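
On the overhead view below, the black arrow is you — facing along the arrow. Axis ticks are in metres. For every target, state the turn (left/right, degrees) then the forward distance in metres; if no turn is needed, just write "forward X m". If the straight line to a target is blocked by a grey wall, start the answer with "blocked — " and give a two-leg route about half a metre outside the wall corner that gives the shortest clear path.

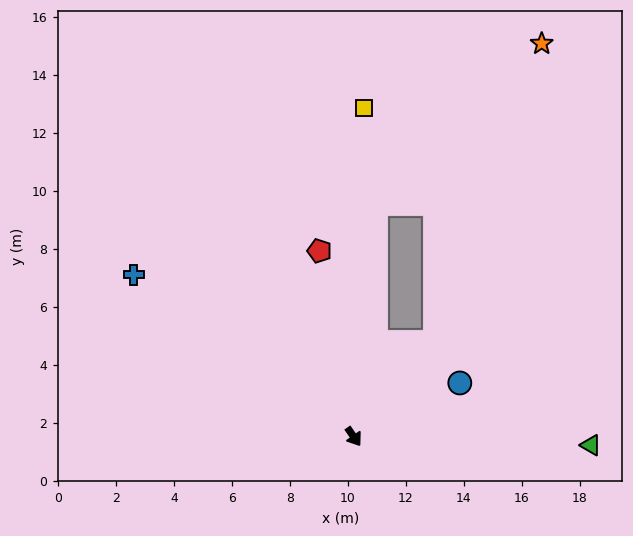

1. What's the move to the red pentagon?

turn left 156°, forward 6.5 m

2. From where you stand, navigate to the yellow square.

turn left 143°, forward 11.3 m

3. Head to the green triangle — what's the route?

turn left 53°, forward 8.2 m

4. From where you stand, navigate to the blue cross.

turn right 161°, forward 9.4 m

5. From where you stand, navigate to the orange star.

blocked — turn left 105°, forward 4.3 m, then turn left 20°, forward 10.9 m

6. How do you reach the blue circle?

turn left 82°, forward 4.1 m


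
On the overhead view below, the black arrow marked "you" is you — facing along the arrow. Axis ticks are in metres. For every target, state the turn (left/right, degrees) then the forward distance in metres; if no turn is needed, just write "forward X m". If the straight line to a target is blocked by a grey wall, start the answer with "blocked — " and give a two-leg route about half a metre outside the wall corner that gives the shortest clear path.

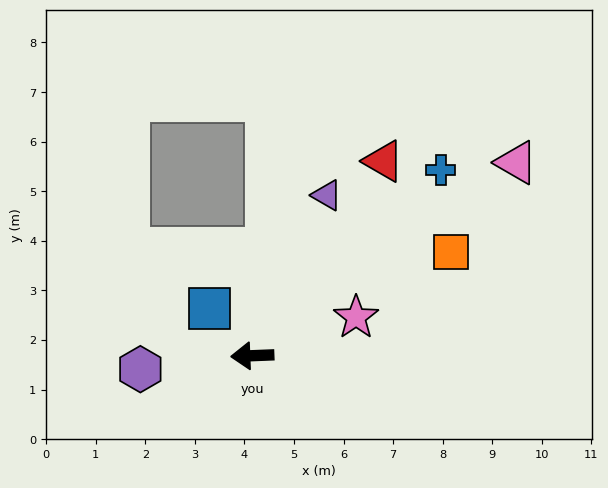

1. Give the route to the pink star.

turn right 162°, forward 2.2 m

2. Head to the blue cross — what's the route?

turn right 138°, forward 5.3 m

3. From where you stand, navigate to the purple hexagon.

turn left 5°, forward 2.3 m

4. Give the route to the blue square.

turn right 50°, forward 1.3 m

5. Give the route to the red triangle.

turn right 126°, forward 4.7 m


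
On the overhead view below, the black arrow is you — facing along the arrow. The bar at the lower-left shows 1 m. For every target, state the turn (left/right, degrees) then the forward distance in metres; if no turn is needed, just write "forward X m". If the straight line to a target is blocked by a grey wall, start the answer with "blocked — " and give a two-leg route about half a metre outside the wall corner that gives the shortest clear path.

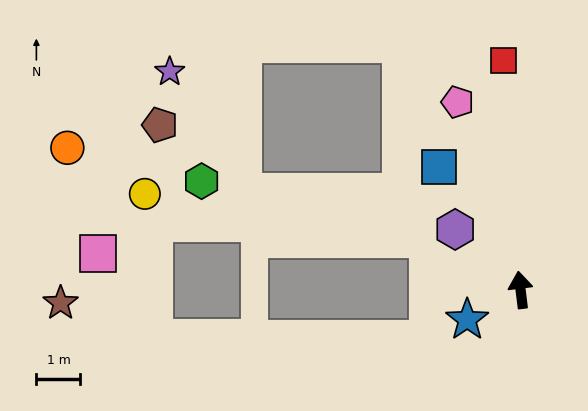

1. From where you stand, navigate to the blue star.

turn left 112°, forward 1.4 m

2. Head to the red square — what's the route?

turn right 3°, forward 5.2 m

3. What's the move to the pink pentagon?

turn left 11°, forward 4.5 m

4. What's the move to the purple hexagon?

turn left 40°, forward 2.0 m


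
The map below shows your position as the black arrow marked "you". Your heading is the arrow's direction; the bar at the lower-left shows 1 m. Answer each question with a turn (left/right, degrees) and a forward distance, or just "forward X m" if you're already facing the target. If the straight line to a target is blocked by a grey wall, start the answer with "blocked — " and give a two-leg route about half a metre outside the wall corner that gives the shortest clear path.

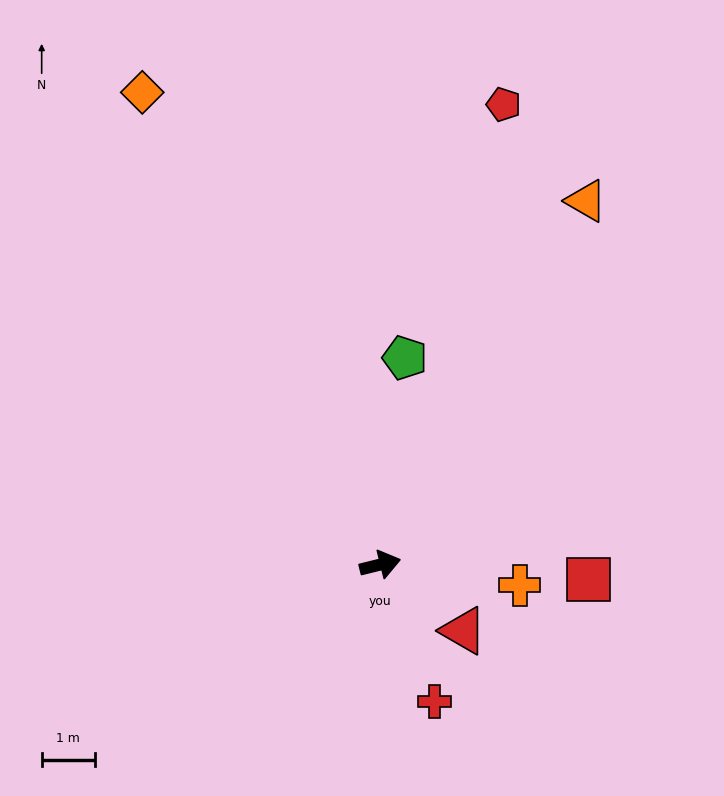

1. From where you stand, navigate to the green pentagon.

turn left 69°, forward 3.9 m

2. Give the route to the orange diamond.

turn left 103°, forward 10.0 m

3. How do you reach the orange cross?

turn right 22°, forward 2.7 m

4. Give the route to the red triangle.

turn right 52°, forward 2.0 m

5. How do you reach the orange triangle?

turn left 47°, forward 7.9 m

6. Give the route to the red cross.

turn right 82°, forward 2.8 m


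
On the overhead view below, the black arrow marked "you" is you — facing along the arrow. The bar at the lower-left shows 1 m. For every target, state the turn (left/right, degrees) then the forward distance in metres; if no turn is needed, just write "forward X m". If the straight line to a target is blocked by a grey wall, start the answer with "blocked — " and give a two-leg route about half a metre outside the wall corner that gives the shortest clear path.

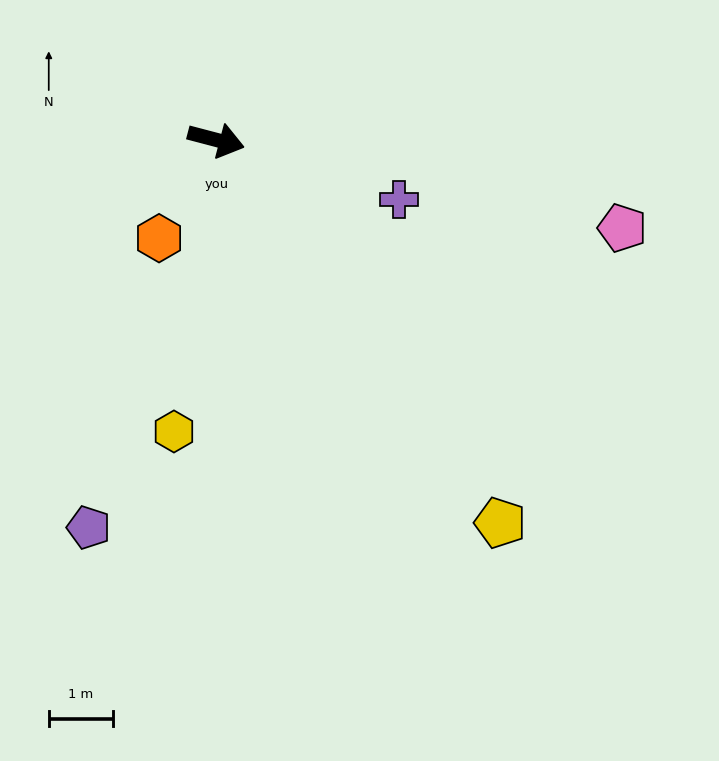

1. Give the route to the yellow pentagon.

turn right 39°, forward 7.5 m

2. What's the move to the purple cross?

turn right 3°, forward 3.0 m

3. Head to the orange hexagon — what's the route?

turn right 105°, forward 1.8 m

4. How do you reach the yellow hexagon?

turn right 84°, forward 4.6 m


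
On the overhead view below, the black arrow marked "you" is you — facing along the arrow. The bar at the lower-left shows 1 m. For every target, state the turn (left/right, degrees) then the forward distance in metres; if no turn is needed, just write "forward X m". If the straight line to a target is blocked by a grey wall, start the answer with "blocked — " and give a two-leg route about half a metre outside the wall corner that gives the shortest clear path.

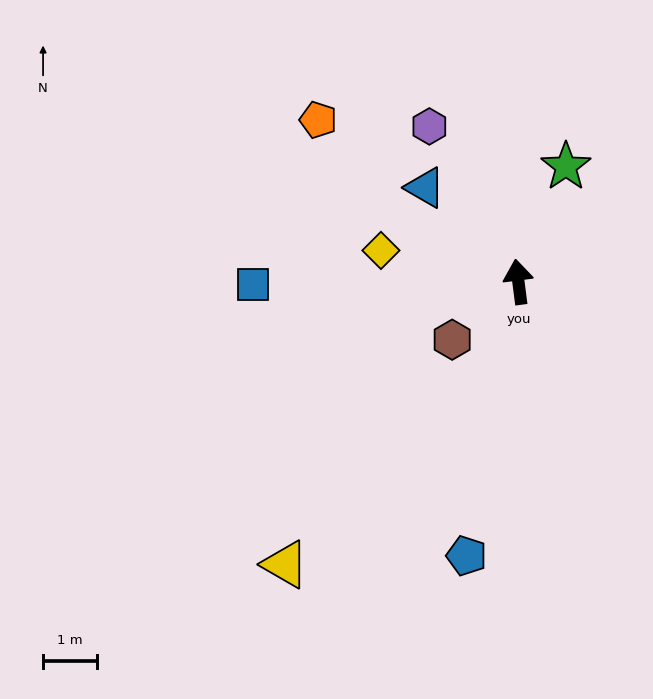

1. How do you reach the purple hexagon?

turn left 22°, forward 3.3 m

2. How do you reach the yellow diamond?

turn left 70°, forward 2.6 m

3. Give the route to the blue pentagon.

turn left 162°, forward 5.2 m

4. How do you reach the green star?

turn right 30°, forward 2.3 m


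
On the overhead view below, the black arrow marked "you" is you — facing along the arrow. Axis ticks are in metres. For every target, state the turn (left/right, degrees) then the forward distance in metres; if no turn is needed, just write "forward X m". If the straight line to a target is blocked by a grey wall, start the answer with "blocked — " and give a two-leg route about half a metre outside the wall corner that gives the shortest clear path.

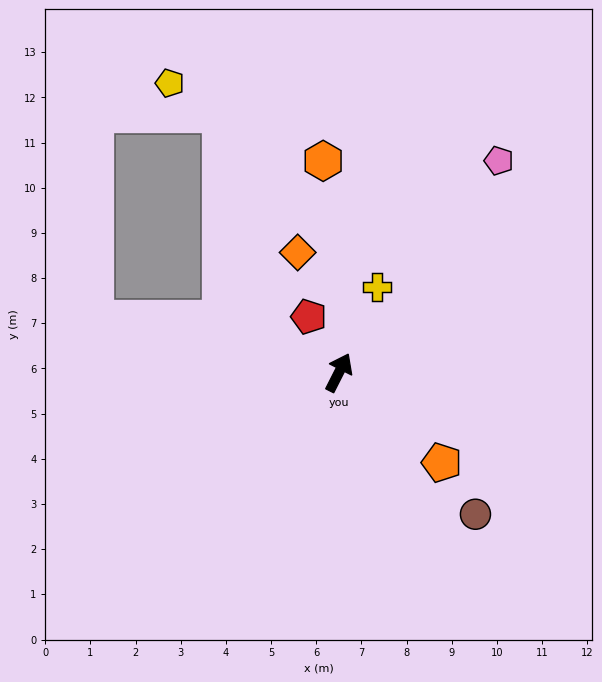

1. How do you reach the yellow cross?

turn left 3°, forward 2.1 m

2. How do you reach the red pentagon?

turn left 55°, forward 1.4 m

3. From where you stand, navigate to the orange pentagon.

turn right 104°, forward 3.0 m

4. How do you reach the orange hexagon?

turn left 31°, forward 4.7 m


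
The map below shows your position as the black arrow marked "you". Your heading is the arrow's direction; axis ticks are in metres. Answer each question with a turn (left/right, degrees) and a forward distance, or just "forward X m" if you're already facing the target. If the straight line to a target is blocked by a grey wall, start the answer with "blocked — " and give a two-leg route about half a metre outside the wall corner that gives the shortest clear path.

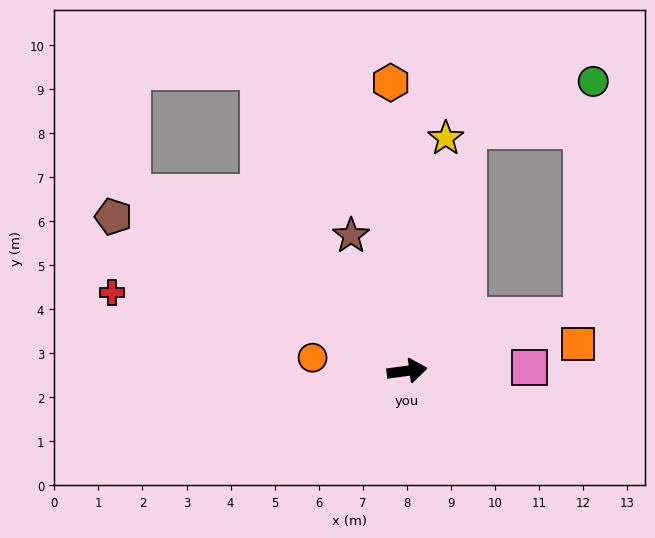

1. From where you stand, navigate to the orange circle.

turn left 164°, forward 2.2 m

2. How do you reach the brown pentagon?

turn left 145°, forward 7.5 m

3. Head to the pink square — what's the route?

turn right 6°, forward 2.8 m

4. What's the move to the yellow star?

turn left 73°, forward 5.4 m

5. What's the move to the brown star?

turn left 105°, forward 3.3 m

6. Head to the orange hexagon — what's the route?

turn left 86°, forward 6.6 m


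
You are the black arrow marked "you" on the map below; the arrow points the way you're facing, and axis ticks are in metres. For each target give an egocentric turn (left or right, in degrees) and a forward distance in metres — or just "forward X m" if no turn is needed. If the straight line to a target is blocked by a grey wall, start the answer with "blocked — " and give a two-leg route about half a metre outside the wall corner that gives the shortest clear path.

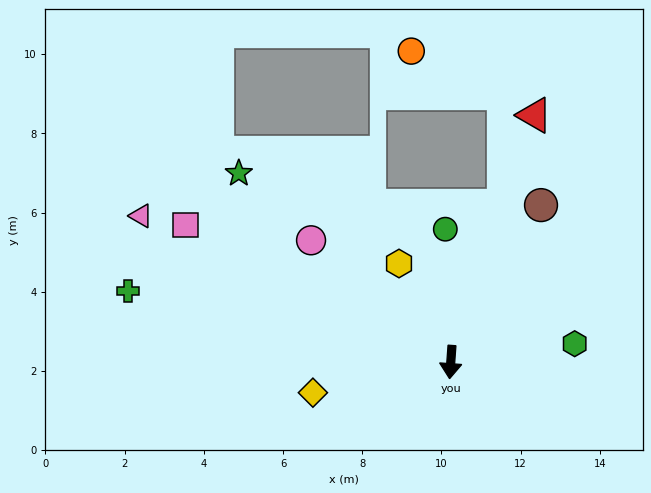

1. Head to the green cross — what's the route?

turn right 98°, forward 8.3 m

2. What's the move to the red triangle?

turn left 165°, forward 6.6 m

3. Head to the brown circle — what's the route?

turn left 154°, forward 4.6 m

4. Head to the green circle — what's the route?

turn right 174°, forward 3.4 m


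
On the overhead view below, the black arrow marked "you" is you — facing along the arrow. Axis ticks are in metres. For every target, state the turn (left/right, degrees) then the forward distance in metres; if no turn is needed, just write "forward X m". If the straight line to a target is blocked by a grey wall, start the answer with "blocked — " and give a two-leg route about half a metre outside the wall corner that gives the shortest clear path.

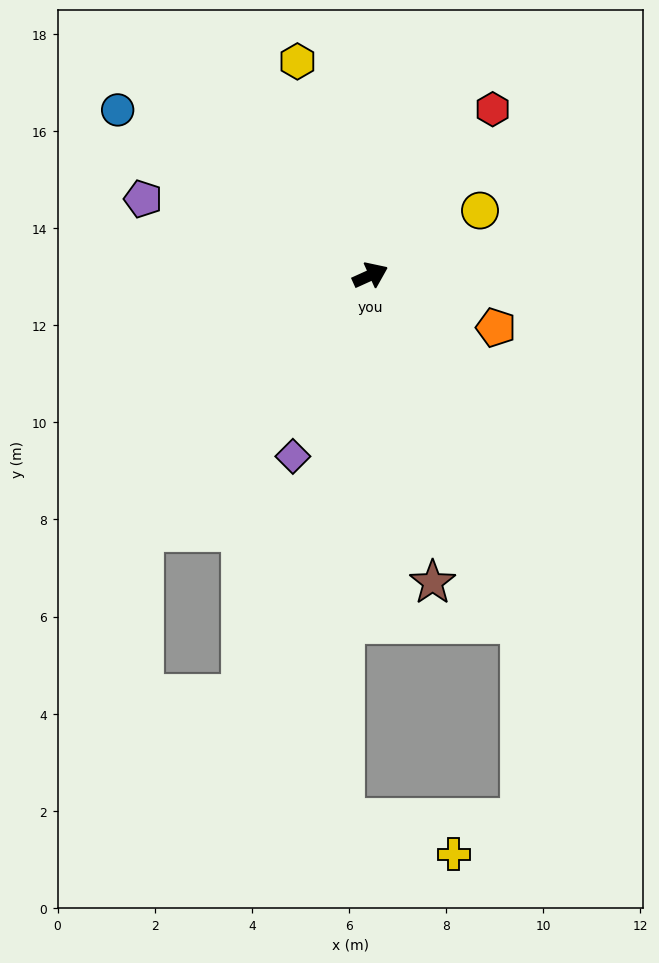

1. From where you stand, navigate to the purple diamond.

turn right 137°, forward 4.1 m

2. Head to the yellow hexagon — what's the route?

turn left 85°, forward 4.7 m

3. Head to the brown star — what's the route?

turn right 103°, forward 6.5 m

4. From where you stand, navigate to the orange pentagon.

turn right 47°, forward 2.8 m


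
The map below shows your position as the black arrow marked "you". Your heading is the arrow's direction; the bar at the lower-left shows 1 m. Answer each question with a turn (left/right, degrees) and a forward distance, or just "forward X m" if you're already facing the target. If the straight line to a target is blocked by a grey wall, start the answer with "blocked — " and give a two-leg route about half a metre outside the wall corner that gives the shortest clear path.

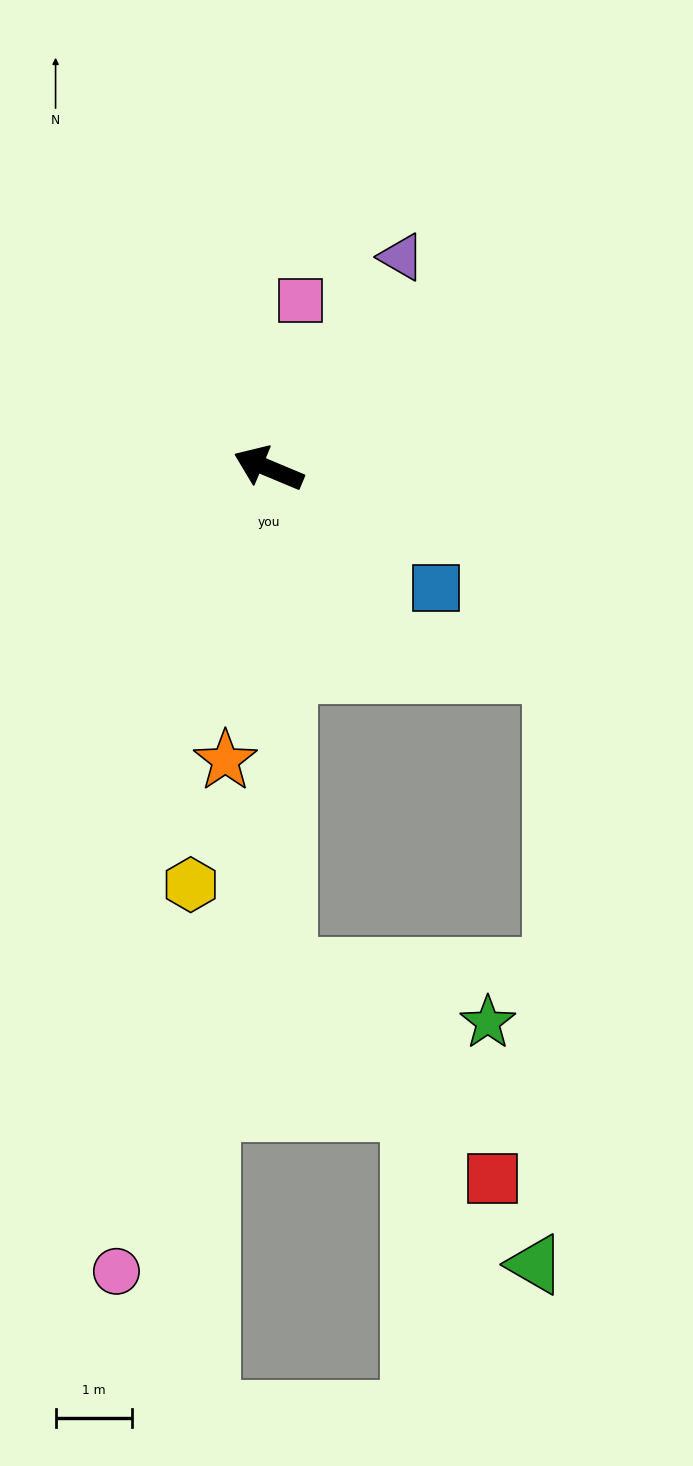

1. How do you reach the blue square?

turn left 167°, forward 2.7 m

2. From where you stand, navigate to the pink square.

turn right 78°, forward 2.2 m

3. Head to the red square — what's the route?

blocked — turn left 115°, forward 6.6 m, then turn left 43°, forward 3.9 m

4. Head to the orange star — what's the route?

turn left 104°, forward 3.9 m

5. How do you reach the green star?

blocked — turn left 115°, forward 6.6 m, then turn left 73°, forward 2.8 m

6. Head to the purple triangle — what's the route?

turn right 99°, forward 3.3 m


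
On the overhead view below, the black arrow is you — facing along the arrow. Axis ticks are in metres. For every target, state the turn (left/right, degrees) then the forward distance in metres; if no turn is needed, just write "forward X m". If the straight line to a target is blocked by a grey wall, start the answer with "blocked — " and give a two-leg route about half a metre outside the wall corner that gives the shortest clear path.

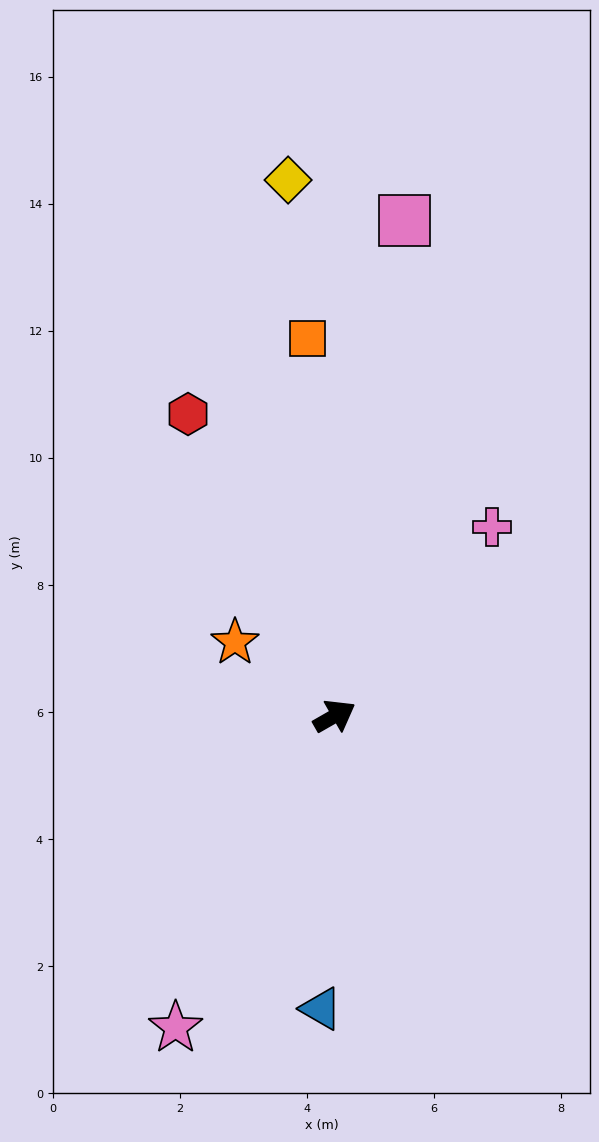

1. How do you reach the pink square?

turn left 52°, forward 7.9 m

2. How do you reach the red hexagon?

turn left 86°, forward 5.3 m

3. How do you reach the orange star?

turn left 114°, forward 2.0 m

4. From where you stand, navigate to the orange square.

turn left 64°, forward 6.0 m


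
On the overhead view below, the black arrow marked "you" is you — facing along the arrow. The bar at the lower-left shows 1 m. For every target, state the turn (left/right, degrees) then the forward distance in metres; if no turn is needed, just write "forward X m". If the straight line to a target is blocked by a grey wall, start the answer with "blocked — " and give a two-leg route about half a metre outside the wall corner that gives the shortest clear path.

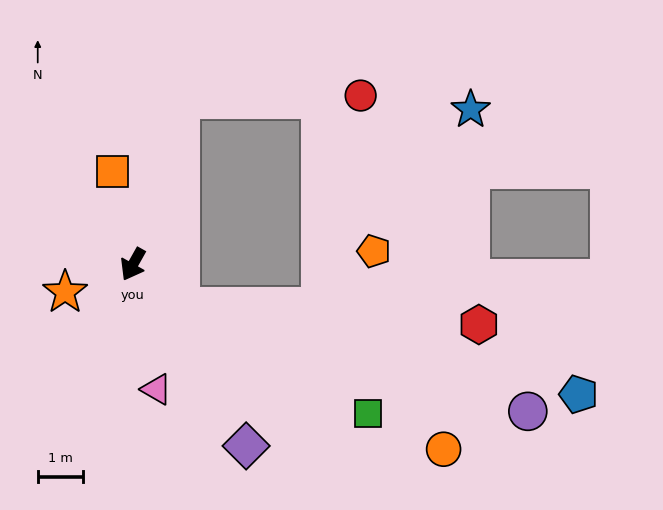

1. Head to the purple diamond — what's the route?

turn left 61°, forward 4.7 m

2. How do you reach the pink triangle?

turn left 40°, forward 2.8 m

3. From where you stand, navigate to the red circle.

blocked — turn right 167°, forward 3.8 m, then turn right 72°, forward 3.9 m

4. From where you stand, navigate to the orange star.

turn right 39°, forward 1.6 m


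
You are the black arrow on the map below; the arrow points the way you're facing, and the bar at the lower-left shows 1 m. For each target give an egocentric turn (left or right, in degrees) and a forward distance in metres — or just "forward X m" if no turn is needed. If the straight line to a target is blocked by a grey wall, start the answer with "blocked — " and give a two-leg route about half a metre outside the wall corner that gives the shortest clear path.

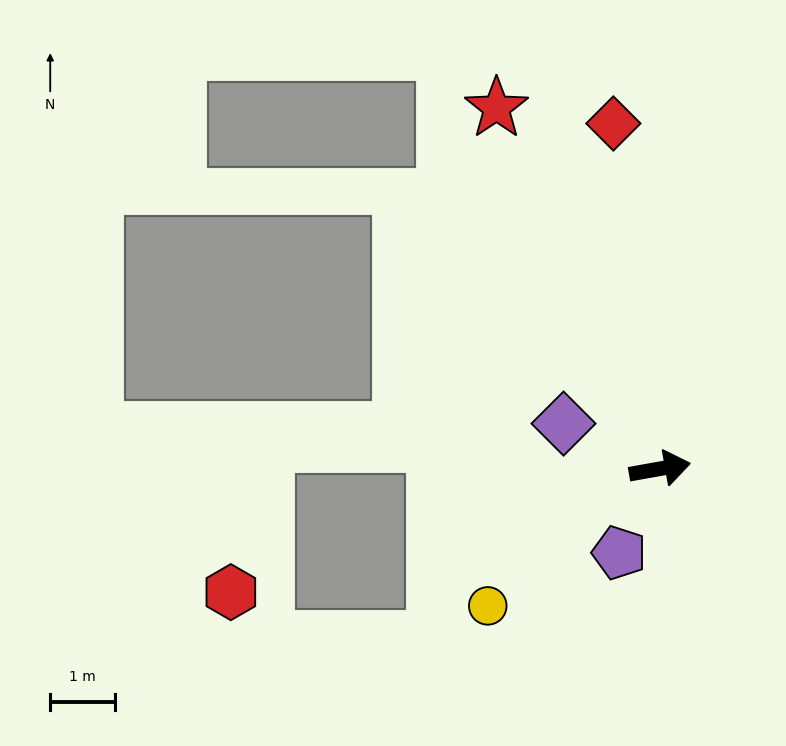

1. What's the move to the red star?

turn left 104°, forward 6.1 m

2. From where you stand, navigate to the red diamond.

turn left 88°, forward 5.3 m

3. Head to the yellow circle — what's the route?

turn right 152°, forward 3.4 m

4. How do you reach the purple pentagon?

turn right 126°, forward 1.4 m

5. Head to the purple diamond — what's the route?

turn left 145°, forward 1.6 m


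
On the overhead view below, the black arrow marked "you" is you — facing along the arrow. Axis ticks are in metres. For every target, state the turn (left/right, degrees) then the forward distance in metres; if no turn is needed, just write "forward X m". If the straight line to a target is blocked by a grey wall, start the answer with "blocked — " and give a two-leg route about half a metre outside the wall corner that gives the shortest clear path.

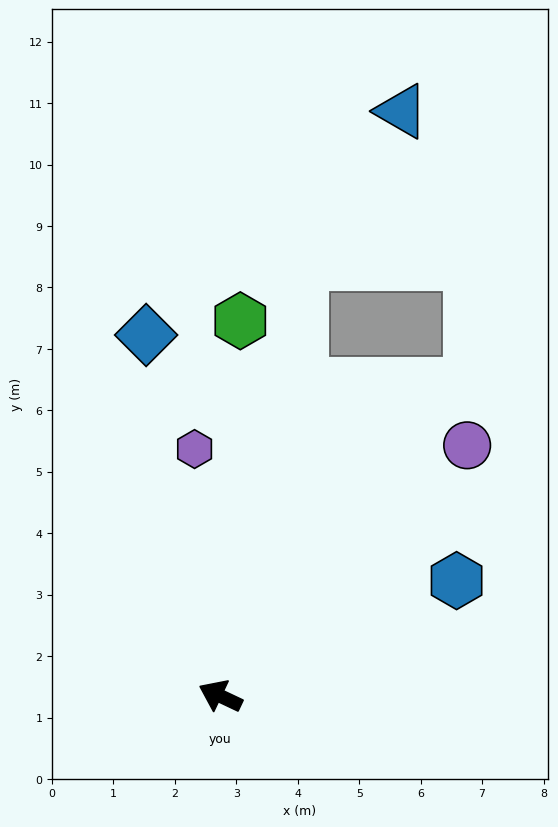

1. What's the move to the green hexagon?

turn right 68°, forward 6.1 m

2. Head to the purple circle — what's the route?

turn right 109°, forward 5.7 m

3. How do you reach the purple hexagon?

turn right 59°, forward 4.0 m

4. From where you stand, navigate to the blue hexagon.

turn right 129°, forward 4.3 m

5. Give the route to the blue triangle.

blocked — turn right 75°, forward 7.1 m, then turn right 23°, forward 3.0 m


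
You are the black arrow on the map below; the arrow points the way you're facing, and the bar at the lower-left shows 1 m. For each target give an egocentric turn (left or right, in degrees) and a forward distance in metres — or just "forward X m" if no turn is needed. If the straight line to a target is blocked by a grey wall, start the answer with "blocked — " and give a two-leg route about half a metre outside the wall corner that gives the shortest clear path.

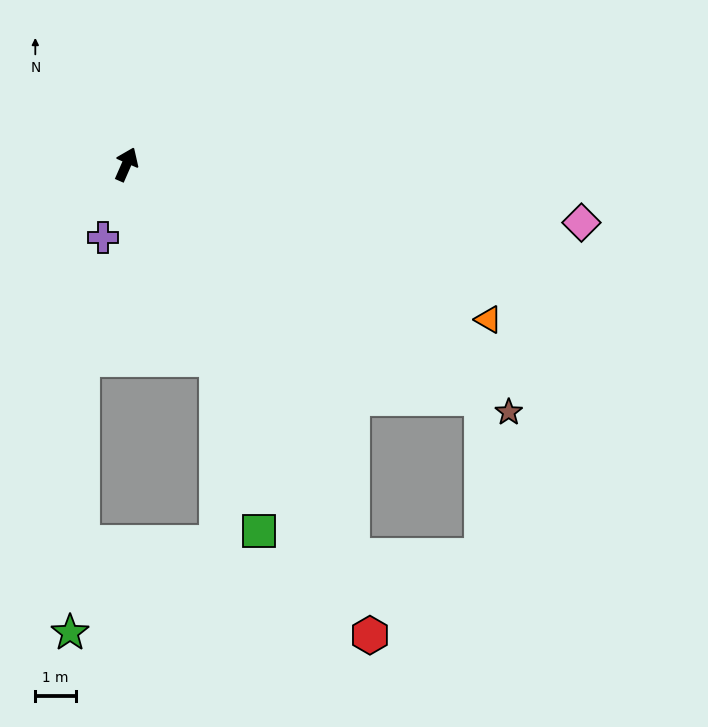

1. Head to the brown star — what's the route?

turn right 99°, forward 11.2 m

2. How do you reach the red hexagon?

turn right 129°, forward 13.0 m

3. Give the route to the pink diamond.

turn right 74°, forward 11.3 m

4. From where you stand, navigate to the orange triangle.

turn right 90°, forward 9.7 m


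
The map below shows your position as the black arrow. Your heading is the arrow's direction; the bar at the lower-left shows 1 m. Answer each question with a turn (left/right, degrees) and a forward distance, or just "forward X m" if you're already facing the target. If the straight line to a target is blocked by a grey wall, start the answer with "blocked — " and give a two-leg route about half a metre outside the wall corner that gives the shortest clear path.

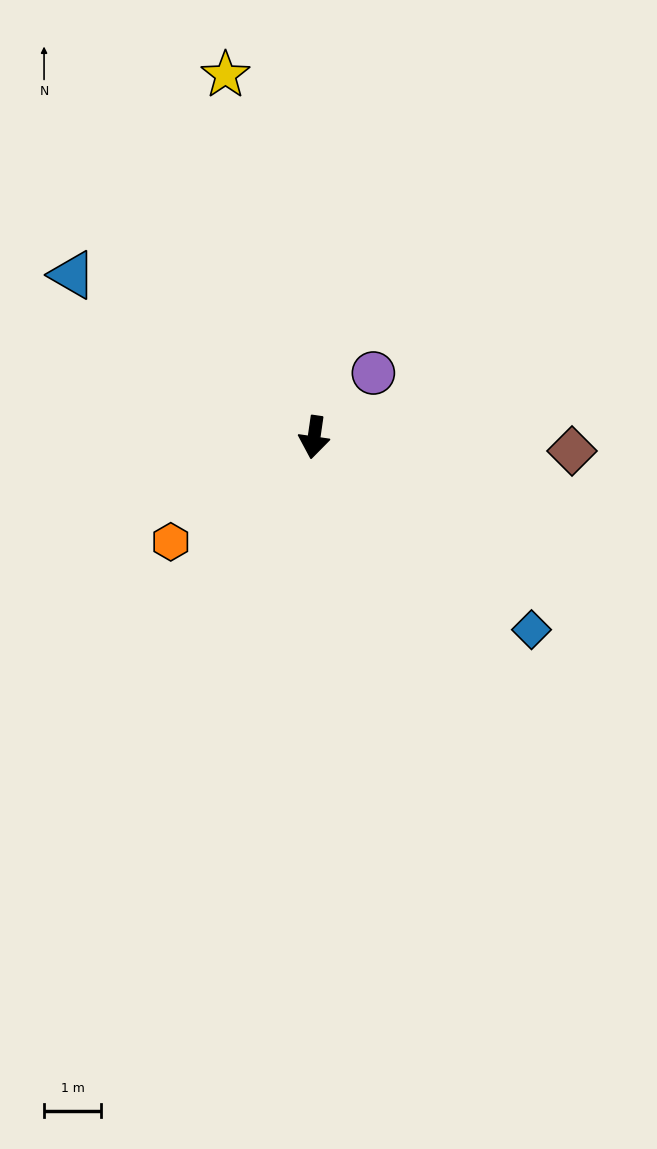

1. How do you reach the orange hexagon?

turn right 46°, forward 3.1 m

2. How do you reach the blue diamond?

turn left 57°, forward 5.1 m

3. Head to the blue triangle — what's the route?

turn right 116°, forward 5.1 m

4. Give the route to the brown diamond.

turn left 95°, forward 4.5 m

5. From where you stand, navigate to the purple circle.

turn left 146°, forward 1.5 m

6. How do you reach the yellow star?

turn right 158°, forward 6.5 m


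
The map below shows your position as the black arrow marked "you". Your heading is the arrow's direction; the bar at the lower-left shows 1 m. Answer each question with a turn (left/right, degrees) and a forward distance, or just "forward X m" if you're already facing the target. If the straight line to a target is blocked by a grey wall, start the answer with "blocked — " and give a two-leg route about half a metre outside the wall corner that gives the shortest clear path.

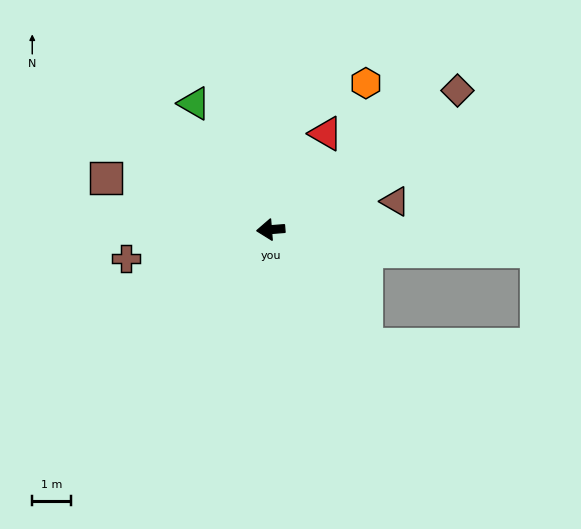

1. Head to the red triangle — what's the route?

turn right 124°, forward 2.8 m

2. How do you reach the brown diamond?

turn right 148°, forward 6.0 m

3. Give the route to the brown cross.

turn left 7°, forward 3.8 m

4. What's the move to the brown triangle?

turn right 172°, forward 3.3 m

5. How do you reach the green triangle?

turn right 63°, forward 3.8 m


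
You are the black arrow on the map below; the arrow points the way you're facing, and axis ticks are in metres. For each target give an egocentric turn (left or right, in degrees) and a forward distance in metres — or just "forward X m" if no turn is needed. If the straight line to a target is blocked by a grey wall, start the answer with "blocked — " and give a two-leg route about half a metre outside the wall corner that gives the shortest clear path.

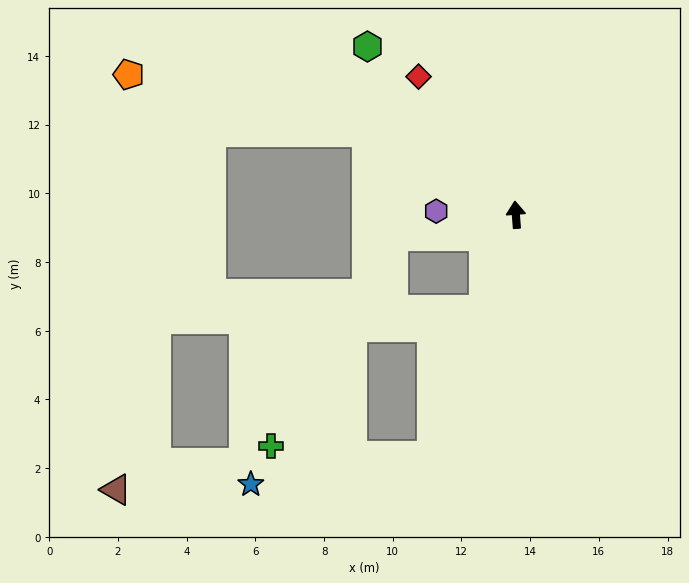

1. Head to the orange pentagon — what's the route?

blocked — turn left 57°, forward 5.0 m, then turn left 15°, forward 7.1 m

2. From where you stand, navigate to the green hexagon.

turn left 37°, forward 6.5 m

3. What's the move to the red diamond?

turn left 31°, forward 4.9 m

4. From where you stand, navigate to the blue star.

blocked — turn left 156°, forward 7.4 m, then turn right 61°, forward 5.3 m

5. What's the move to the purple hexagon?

turn left 83°, forward 2.3 m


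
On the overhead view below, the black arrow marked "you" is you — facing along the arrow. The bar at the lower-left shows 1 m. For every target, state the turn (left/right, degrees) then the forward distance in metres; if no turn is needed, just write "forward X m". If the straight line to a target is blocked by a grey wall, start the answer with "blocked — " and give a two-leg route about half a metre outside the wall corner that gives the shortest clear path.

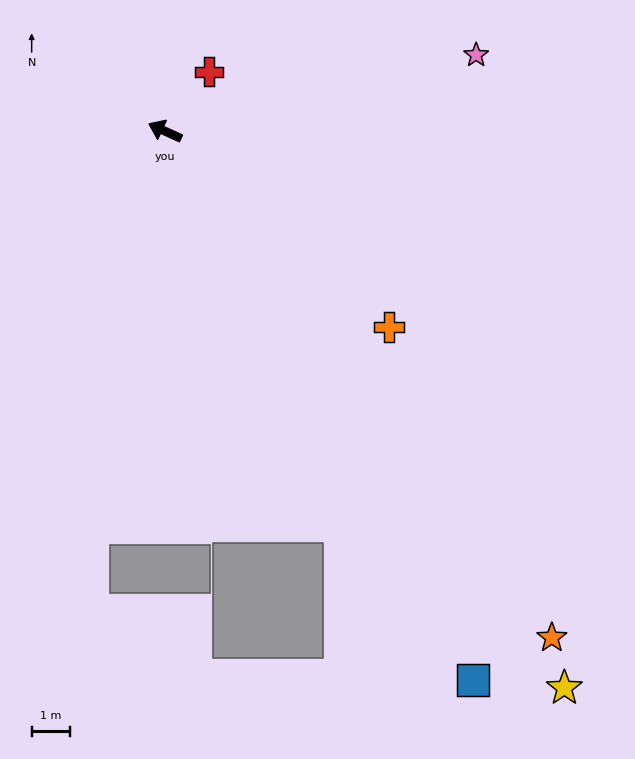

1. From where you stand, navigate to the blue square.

turn left 144°, forward 16.6 m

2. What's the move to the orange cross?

turn left 163°, forward 7.8 m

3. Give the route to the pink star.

turn right 142°, forward 8.4 m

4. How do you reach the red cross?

turn right 102°, forward 1.9 m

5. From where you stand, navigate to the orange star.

turn left 152°, forward 16.8 m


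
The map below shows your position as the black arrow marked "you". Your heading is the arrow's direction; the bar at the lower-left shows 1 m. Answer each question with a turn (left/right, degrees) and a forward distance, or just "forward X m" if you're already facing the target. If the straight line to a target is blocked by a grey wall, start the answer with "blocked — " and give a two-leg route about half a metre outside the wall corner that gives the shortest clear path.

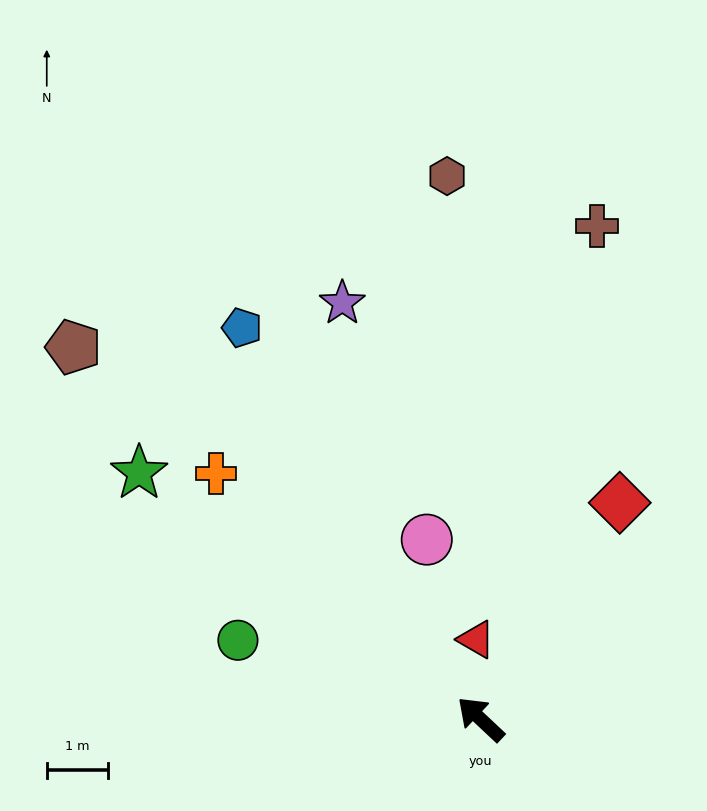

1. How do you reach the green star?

turn left 7°, forward 6.9 m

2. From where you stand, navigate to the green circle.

turn left 25°, forward 4.2 m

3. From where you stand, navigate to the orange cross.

forward 5.9 m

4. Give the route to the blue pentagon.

turn right 15°, forward 7.5 m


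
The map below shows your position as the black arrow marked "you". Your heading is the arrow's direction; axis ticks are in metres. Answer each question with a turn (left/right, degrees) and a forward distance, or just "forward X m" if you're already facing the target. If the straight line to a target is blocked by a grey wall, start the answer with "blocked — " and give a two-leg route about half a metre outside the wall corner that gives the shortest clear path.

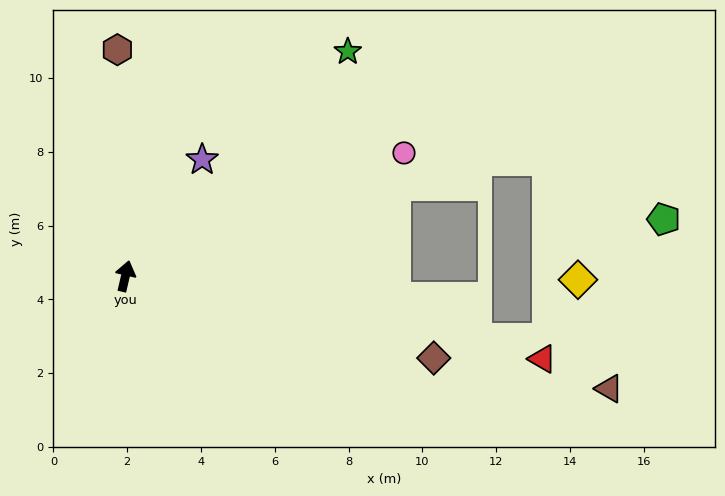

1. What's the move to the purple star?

turn right 20°, forward 3.8 m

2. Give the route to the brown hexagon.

turn left 15°, forward 6.1 m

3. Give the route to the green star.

turn right 32°, forward 8.6 m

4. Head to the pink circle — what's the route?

turn right 53°, forward 8.3 m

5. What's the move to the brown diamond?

turn right 92°, forward 8.6 m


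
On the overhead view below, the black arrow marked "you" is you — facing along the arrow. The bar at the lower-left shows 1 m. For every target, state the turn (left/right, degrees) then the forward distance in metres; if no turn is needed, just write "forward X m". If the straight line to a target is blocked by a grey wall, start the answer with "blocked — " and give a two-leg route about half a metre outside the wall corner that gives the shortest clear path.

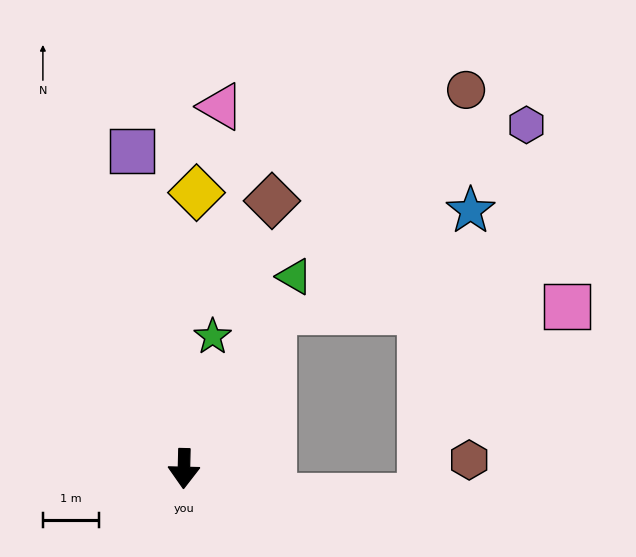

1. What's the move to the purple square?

turn right 169°, forward 5.7 m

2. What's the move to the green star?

turn left 169°, forward 2.4 m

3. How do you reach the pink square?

blocked — turn left 152°, forward 3.2 m, then turn right 60°, forward 5.2 m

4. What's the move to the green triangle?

turn left 151°, forward 3.9 m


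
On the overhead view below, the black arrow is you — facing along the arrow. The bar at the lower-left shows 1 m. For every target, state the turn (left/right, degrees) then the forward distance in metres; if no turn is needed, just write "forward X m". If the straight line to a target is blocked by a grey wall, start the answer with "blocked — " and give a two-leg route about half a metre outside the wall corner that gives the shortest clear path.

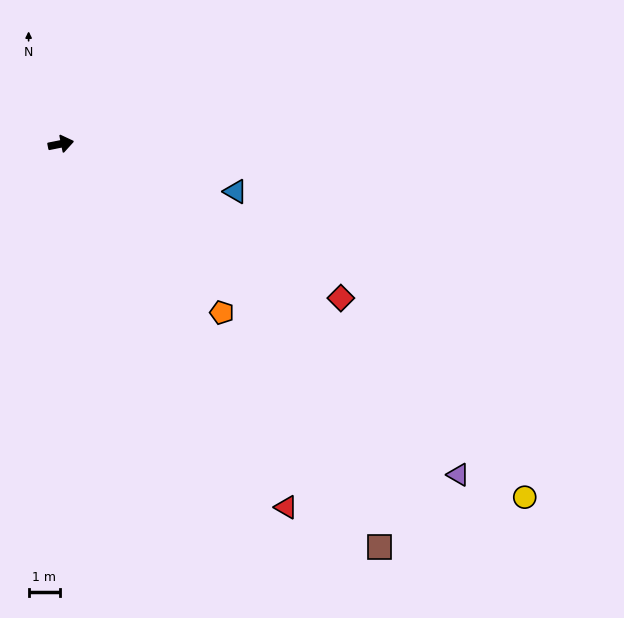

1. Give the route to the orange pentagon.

turn right 58°, forward 7.5 m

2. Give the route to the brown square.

turn right 63°, forward 16.6 m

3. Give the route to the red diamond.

turn right 40°, forward 10.3 m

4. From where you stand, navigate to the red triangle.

turn right 70°, forward 13.8 m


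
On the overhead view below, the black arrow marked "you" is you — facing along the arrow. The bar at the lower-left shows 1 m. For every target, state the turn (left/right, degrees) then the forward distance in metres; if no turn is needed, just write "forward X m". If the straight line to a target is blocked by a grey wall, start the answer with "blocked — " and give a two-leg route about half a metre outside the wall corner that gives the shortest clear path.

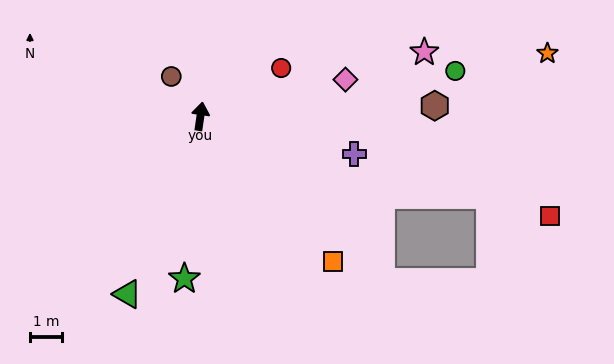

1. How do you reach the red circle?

turn right 51°, forward 3.0 m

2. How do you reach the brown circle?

turn left 45°, forward 1.6 m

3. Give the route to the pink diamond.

turn right 68°, forward 4.7 m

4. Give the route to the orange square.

turn right 129°, forward 6.2 m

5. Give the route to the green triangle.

turn left 166°, forward 6.1 m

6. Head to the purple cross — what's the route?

turn right 95°, forward 5.0 m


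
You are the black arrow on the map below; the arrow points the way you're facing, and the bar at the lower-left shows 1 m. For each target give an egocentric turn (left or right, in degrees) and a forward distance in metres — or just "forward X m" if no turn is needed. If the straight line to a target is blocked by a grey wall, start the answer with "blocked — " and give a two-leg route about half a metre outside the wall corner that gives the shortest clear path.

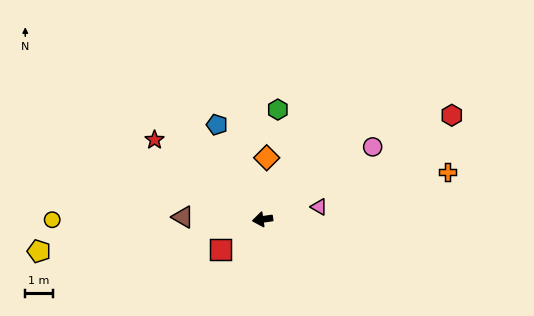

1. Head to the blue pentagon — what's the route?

turn right 72°, forward 3.9 m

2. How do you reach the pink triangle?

turn right 176°, forward 2.1 m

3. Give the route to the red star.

turn right 45°, forward 4.9 m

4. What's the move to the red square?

turn left 27°, forward 1.9 m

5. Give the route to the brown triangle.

turn right 10°, forward 2.9 m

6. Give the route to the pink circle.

turn right 155°, forward 4.8 m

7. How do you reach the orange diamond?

turn right 102°, forward 2.3 m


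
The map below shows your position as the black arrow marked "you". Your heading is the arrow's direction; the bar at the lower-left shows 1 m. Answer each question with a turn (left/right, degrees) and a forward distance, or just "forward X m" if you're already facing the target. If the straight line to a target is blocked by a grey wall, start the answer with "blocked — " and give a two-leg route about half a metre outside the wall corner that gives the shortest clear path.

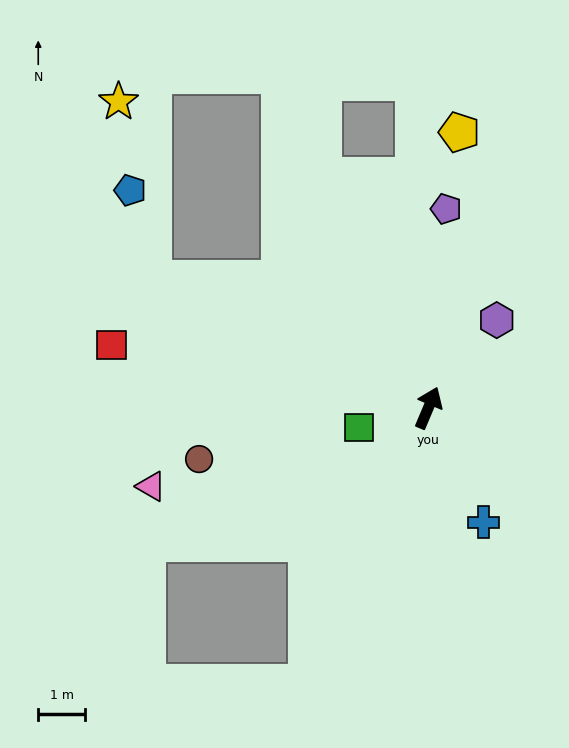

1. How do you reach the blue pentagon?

blocked — turn left 88°, forward 6.5 m, then turn right 52°, forward 2.0 m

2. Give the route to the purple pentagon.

turn left 18°, forward 4.2 m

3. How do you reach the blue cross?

turn right 131°, forward 2.7 m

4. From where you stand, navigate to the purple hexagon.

turn right 15°, forward 2.4 m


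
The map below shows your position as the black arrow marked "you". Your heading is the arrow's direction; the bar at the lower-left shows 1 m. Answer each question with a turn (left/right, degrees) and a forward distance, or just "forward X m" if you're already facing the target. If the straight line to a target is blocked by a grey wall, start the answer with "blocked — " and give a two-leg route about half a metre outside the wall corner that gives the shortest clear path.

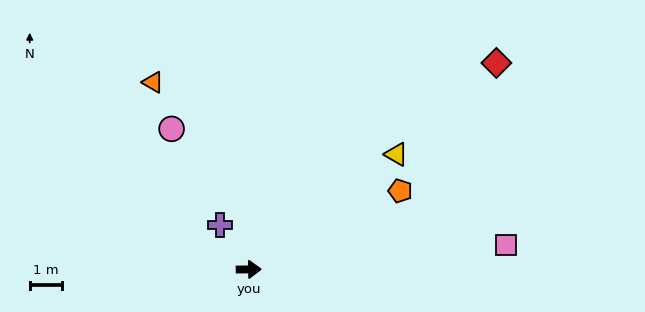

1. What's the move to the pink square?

turn left 4°, forward 8.1 m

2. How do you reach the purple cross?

turn left 122°, forward 1.7 m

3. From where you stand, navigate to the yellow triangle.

turn left 37°, forward 5.9 m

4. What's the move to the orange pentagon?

turn left 26°, forward 5.4 m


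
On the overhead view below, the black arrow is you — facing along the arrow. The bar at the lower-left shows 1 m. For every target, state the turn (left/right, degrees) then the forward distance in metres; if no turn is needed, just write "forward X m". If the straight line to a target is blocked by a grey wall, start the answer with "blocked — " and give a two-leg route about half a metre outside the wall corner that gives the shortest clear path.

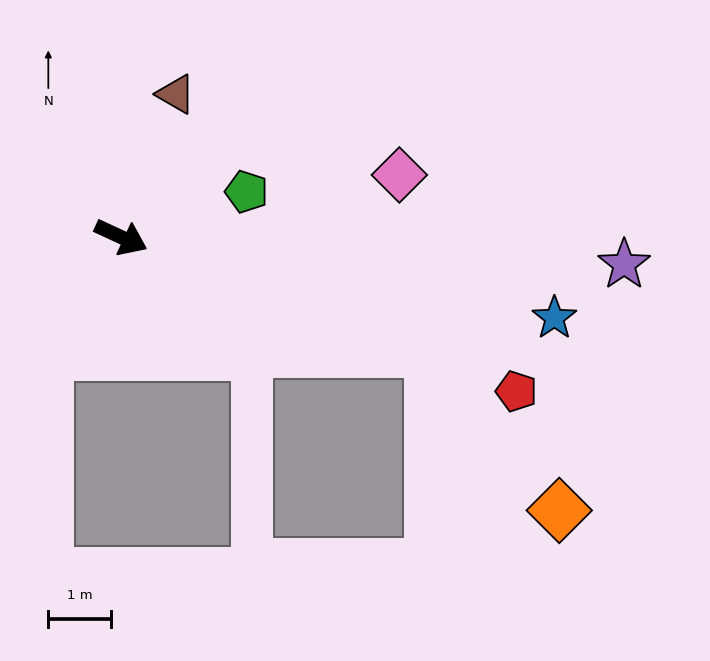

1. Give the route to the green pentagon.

turn left 45°, forward 2.1 m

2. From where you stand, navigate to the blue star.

turn left 14°, forward 7.0 m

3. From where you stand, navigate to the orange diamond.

blocked — turn left 5°, forward 5.3 m, then turn right 31°, forward 3.3 m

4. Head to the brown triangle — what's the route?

turn left 94°, forward 2.4 m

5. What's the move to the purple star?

turn left 22°, forward 8.0 m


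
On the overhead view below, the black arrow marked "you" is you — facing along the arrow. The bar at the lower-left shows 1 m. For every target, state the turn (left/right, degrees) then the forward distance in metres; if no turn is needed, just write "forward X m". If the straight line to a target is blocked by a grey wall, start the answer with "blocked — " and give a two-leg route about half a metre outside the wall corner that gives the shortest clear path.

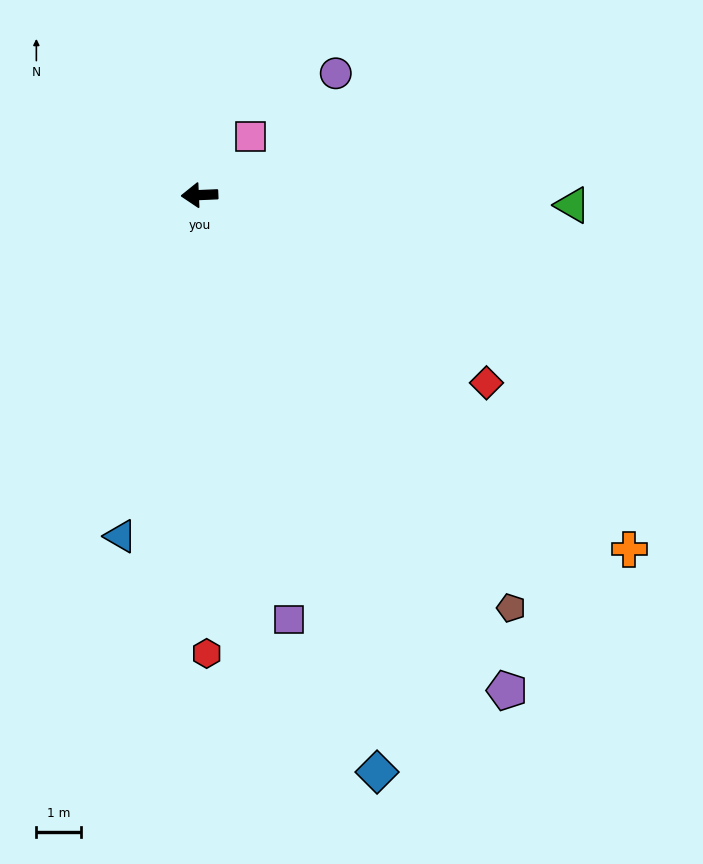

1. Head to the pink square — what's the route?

turn right 134°, forward 1.8 m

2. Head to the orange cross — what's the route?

turn left 138°, forward 12.6 m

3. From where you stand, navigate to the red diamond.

turn left 144°, forward 7.7 m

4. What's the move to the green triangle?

turn left 176°, forward 8.4 m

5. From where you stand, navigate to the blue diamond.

turn left 105°, forward 13.6 m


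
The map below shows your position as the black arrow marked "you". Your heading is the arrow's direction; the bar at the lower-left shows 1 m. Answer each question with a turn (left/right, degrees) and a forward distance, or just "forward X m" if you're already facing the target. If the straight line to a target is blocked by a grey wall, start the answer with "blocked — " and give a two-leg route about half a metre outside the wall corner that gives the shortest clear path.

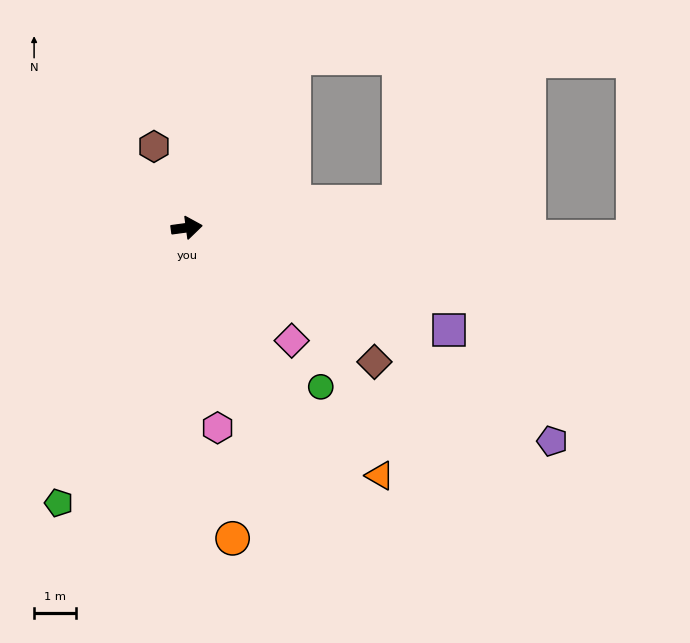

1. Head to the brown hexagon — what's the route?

turn left 104°, forward 2.1 m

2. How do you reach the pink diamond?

turn right 55°, forward 3.7 m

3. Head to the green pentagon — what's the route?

turn right 123°, forward 7.3 m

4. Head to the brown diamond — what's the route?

turn right 43°, forward 5.6 m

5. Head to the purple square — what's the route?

turn right 29°, forward 6.8 m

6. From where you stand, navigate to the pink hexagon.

turn right 89°, forward 4.9 m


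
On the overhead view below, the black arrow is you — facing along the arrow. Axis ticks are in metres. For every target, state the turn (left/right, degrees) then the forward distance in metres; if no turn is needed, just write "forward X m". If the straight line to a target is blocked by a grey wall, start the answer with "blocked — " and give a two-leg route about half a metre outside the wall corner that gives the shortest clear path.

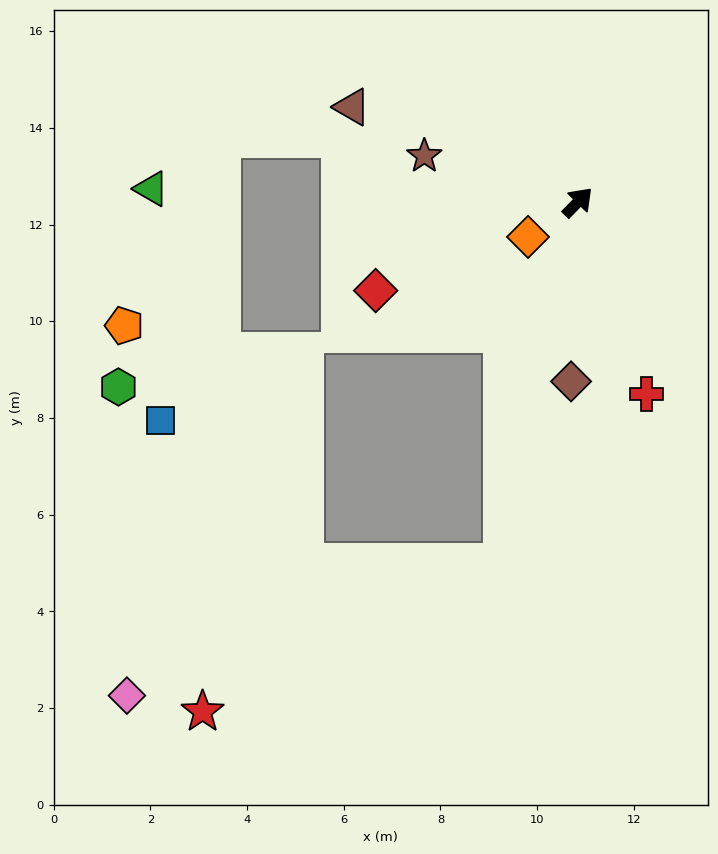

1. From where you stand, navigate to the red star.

blocked — turn right 147°, forward 7.6 m, then turn right 52°, forward 6.9 m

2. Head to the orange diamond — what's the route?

turn left 169°, forward 1.3 m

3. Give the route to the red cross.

turn right 116°, forward 4.2 m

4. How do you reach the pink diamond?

blocked — turn right 147°, forward 7.6 m, then turn right 59°, forward 8.3 m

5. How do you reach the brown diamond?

turn right 138°, forward 3.7 m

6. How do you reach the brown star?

turn left 118°, forward 3.3 m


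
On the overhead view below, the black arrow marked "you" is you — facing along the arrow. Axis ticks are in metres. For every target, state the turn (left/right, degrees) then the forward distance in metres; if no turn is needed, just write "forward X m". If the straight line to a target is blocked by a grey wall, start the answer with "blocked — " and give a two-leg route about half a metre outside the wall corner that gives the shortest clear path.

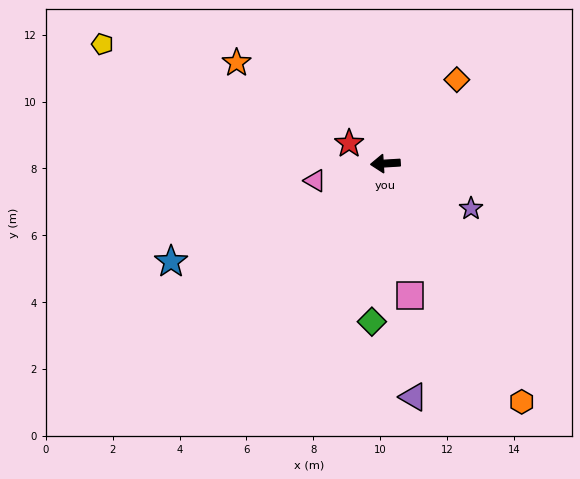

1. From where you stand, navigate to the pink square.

turn left 97°, forward 4.0 m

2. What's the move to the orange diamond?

turn right 134°, forward 3.3 m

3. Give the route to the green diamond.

turn left 82°, forward 4.7 m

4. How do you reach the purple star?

turn left 149°, forward 2.9 m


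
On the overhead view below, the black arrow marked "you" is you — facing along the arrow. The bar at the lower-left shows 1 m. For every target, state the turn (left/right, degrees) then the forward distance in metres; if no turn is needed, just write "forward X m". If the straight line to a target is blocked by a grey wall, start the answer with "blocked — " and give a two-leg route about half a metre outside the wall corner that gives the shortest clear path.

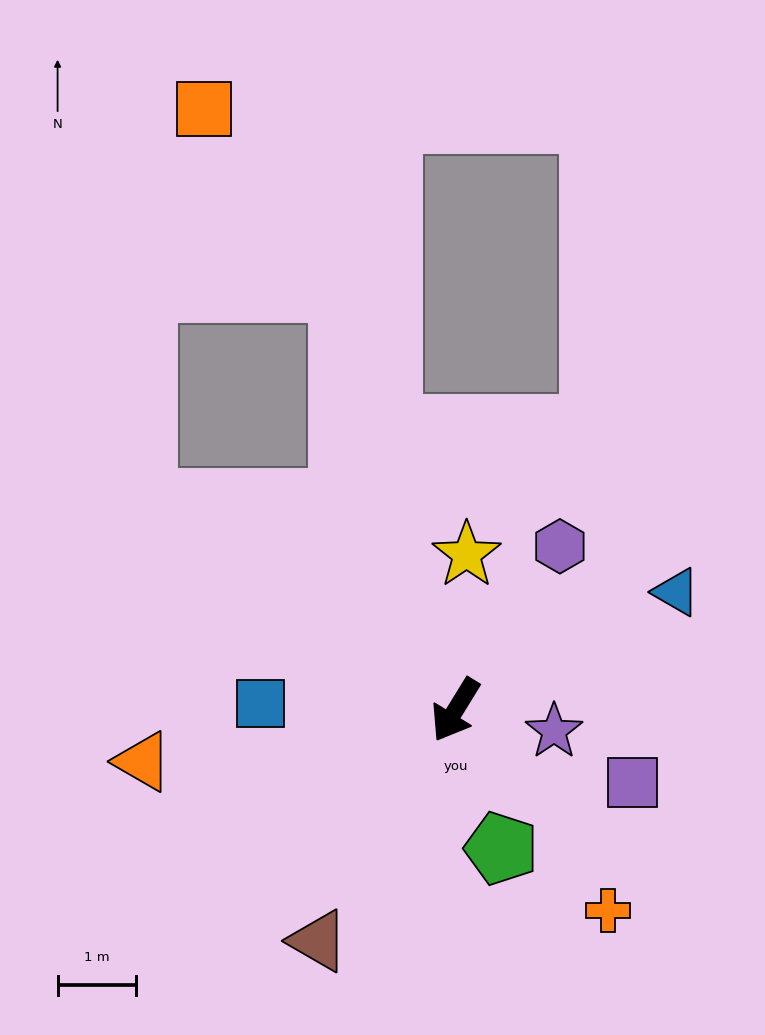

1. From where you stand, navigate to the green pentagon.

turn left 50°, forward 1.9 m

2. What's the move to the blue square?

turn right 60°, forward 2.5 m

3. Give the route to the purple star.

turn left 109°, forward 1.3 m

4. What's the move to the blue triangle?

turn left 150°, forward 3.2 m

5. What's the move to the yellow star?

turn right 152°, forward 2.0 m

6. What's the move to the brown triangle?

forward 3.4 m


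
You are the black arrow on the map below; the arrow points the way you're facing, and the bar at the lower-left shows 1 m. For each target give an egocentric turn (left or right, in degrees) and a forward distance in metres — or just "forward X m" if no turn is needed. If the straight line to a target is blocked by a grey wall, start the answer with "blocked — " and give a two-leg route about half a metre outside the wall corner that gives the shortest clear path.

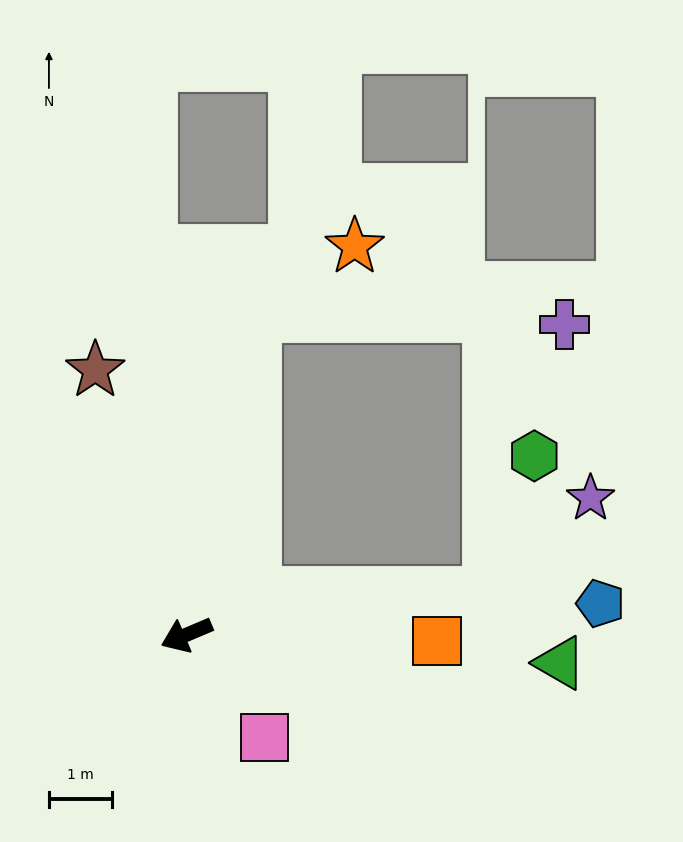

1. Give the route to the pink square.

turn left 104°, forward 2.0 m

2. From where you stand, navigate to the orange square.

turn left 156°, forward 4.0 m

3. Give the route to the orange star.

blocked — turn right 125°, forward 5.2 m, then turn right 43°, forward 1.9 m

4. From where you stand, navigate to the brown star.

turn right 94°, forward 4.4 m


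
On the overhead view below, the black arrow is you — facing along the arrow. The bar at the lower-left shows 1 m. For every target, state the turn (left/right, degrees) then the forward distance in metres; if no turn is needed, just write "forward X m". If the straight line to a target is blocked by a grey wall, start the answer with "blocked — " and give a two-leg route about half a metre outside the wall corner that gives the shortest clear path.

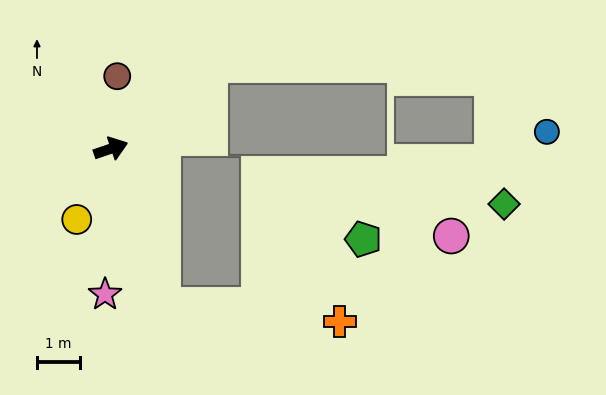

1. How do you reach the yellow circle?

turn right 135°, forward 1.8 m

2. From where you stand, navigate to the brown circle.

turn left 66°, forward 1.7 m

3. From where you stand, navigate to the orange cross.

blocked — turn right 91°, forward 3.8 m, then turn left 67°, forward 4.1 m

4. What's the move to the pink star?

turn right 111°, forward 3.4 m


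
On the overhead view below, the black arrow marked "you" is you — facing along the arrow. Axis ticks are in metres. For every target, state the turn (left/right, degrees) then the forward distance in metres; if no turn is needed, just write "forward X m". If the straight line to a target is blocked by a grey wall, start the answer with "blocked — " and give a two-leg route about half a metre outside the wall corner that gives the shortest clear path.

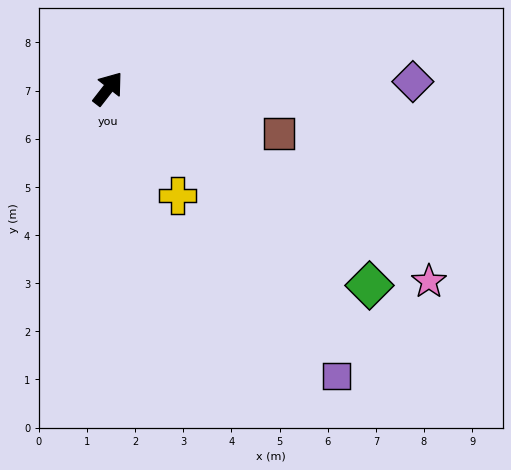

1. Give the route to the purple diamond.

turn right 51°, forward 6.3 m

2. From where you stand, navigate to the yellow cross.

turn right 109°, forward 2.6 m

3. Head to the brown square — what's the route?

turn right 67°, forward 3.7 m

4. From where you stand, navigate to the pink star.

turn right 83°, forward 7.8 m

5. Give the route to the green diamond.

turn right 89°, forward 6.8 m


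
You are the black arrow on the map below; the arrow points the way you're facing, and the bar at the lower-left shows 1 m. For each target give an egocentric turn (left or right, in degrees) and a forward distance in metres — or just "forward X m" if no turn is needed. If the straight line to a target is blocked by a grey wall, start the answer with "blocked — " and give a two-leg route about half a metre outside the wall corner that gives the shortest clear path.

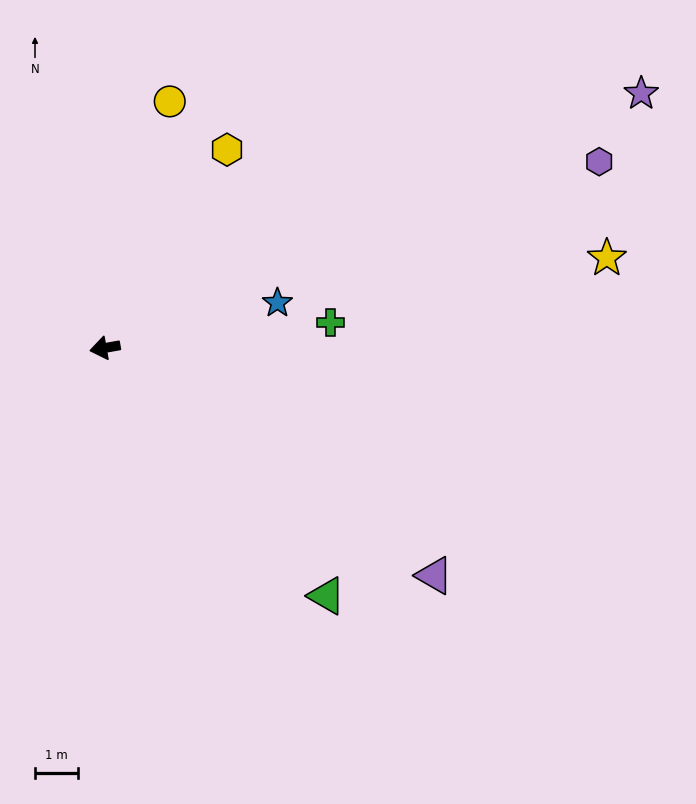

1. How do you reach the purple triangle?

turn left 135°, forward 9.4 m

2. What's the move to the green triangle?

turn left 122°, forward 7.8 m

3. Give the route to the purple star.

turn right 165°, forward 13.9 m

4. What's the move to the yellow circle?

turn right 115°, forward 6.0 m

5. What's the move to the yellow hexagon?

turn right 132°, forward 5.4 m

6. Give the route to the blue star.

turn right 175°, forward 4.2 m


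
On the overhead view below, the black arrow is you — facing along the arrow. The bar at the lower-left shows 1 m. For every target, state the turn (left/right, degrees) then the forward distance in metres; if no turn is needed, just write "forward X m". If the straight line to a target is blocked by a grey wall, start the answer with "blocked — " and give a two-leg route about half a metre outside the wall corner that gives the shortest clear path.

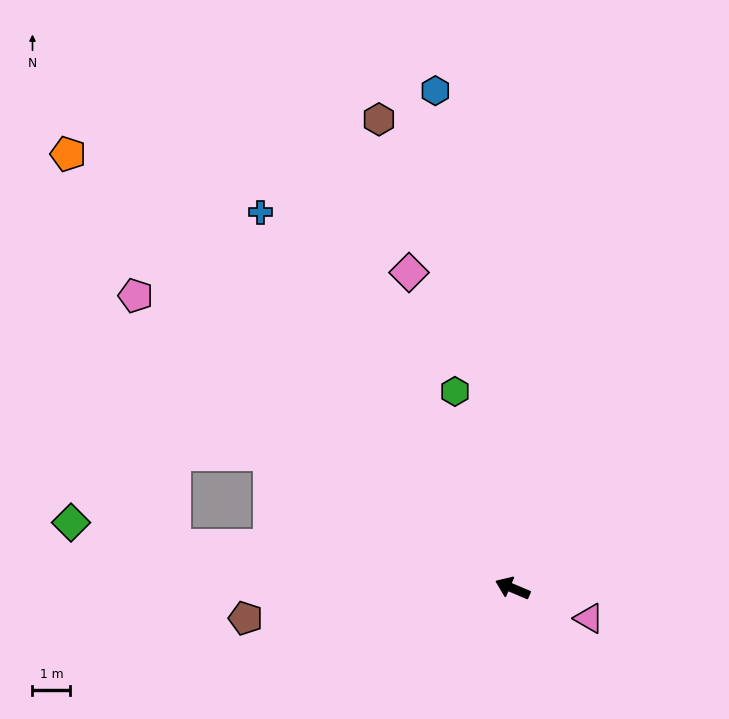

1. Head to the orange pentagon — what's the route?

turn right 21°, forward 16.4 m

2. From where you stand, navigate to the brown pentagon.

turn left 29°, forward 7.1 m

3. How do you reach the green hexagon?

turn right 51°, forward 5.4 m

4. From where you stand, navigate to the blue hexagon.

turn right 58°, forward 13.3 m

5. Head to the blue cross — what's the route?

turn right 33°, forward 12.0 m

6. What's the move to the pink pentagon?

turn right 15°, forward 12.6 m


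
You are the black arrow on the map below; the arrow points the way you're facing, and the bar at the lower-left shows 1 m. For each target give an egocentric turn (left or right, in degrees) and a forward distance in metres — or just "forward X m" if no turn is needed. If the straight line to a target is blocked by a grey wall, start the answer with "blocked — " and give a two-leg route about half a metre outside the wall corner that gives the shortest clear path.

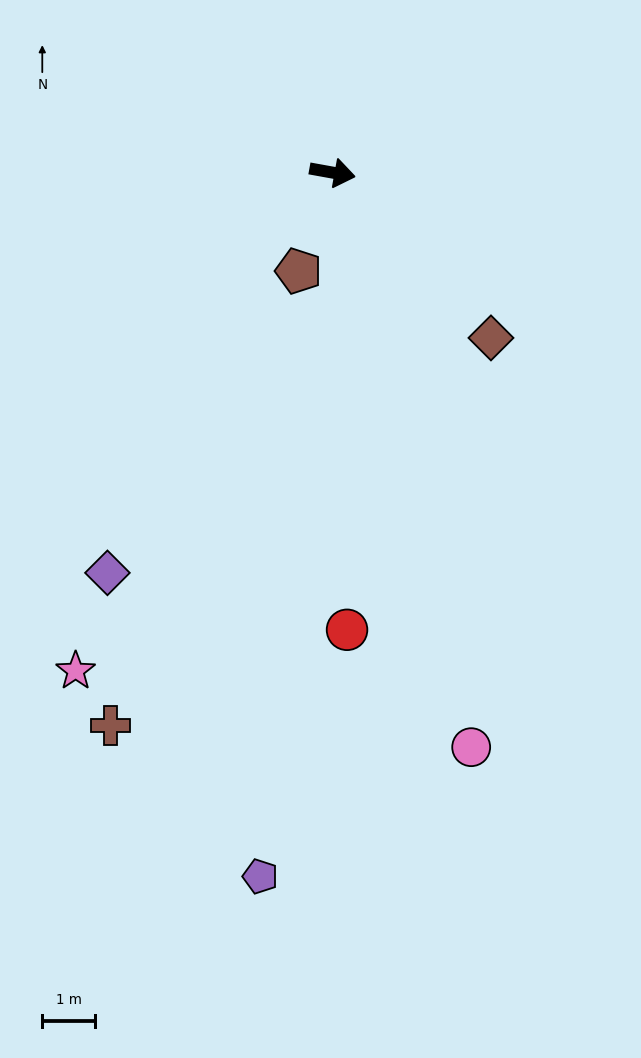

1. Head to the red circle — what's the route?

turn right 78°, forward 8.7 m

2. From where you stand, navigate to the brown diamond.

turn right 36°, forward 4.4 m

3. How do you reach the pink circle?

turn right 66°, forward 11.3 m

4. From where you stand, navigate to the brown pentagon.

turn right 99°, forward 2.0 m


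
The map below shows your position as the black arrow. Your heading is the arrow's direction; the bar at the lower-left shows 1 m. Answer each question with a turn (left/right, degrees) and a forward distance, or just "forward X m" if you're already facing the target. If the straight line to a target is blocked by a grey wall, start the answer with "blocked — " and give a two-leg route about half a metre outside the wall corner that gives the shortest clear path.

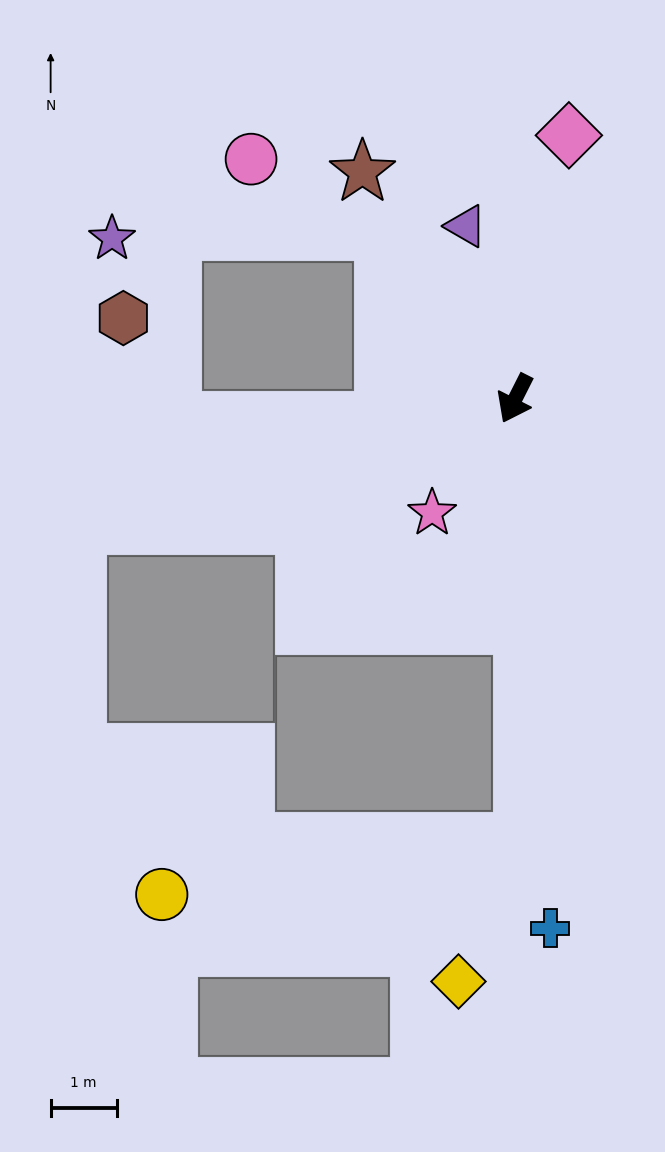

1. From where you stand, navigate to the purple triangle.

turn right 137°, forward 2.7 m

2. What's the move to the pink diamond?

turn right 165°, forward 4.1 m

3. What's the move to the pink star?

turn right 9°, forward 2.1 m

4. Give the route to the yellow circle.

blocked — turn left 28°, forward 6.7 m, then turn right 83°, forward 5.5 m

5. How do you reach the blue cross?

turn left 31°, forward 8.0 m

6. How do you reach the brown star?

turn right 119°, forward 4.1 m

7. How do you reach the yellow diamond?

blocked — turn left 28°, forward 6.7 m, then turn right 25°, forward 2.3 m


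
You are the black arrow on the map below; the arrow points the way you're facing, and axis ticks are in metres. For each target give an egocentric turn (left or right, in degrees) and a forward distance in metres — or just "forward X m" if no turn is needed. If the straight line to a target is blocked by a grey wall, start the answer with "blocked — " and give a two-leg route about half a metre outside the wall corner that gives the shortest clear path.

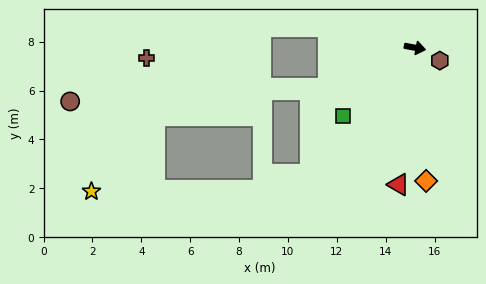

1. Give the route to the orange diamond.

turn right 75°, forward 5.5 m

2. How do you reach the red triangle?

turn right 86°, forward 5.6 m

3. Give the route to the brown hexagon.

turn right 17°, forward 1.1 m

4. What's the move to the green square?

turn right 126°, forward 4.0 m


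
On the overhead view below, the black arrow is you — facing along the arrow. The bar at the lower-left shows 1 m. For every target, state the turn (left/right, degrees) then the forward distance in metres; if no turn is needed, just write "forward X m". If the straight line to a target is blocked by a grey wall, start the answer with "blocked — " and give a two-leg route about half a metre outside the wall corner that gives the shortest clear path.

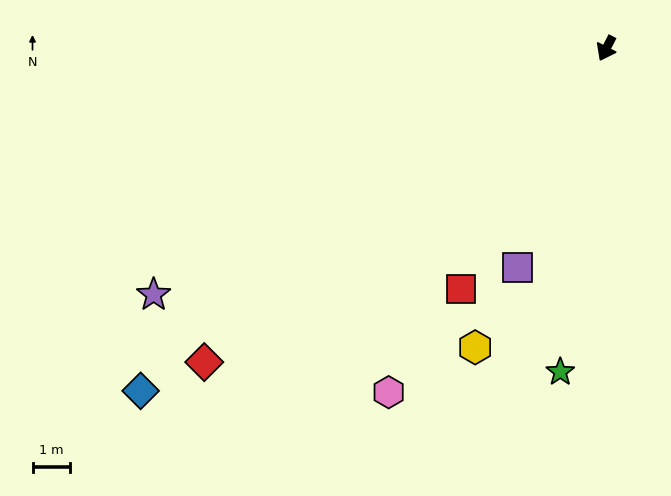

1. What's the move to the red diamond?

turn right 25°, forward 13.7 m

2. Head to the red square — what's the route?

turn right 4°, forward 7.6 m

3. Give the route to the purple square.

turn left 5°, forward 6.4 m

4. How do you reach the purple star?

turn right 34°, forward 13.9 m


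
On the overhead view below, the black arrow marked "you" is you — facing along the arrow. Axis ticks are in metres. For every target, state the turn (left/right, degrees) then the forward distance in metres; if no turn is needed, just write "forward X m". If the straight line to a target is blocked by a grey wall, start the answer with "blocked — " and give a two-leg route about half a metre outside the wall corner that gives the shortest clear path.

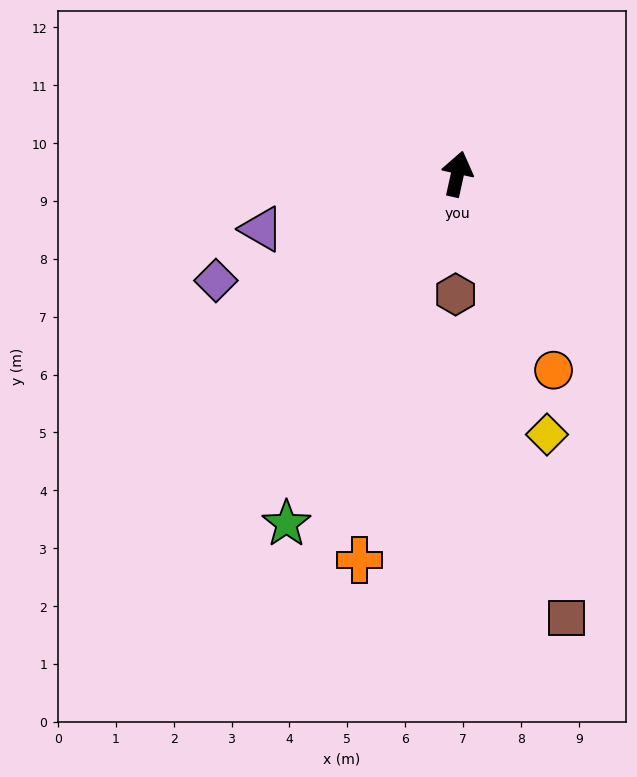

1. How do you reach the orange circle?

turn right 141°, forward 3.8 m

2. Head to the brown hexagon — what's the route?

turn right 168°, forward 2.1 m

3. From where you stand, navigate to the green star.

turn left 166°, forward 6.7 m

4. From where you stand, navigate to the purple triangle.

turn left 118°, forward 3.5 m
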